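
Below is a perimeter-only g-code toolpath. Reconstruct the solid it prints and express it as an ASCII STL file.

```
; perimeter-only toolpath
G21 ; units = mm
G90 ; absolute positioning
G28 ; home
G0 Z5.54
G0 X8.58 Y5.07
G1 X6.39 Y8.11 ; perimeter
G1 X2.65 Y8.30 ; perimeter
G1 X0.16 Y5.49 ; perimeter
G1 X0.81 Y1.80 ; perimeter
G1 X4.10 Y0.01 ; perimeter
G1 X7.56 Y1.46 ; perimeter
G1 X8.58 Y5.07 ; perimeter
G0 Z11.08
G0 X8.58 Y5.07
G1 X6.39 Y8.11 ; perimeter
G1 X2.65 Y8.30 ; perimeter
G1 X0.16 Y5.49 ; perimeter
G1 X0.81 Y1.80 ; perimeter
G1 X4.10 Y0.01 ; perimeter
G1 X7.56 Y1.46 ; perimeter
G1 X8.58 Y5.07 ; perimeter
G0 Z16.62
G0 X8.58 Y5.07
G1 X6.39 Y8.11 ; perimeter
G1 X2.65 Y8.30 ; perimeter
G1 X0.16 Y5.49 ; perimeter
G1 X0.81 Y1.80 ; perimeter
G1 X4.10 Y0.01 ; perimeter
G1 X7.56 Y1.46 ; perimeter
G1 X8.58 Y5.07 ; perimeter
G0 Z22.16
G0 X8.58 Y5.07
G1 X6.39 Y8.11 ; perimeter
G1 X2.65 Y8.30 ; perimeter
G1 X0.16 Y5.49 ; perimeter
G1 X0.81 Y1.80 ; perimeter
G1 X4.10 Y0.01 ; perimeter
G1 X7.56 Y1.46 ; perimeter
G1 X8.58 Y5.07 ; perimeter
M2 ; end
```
solid part
  facet normal 0.0000 0.0000 -1.0000
    outer loop
      vertex 2.65 8.30 0.00
      vertex 6.39 8.11 0.00
      vertex 8.58 5.07 0.00
    endloop
  endfacet
  facet normal 0.0000 0.0000 -1.0000
    outer loop
      vertex 0.16 5.49 0.00
      vertex 2.65 8.30 0.00
      vertex 8.58 5.07 0.00
    endloop
  endfacet
  facet normal 0.0000 0.0000 -1.0000
    outer loop
      vertex 0.81 1.80 0.00
      vertex 0.16 5.49 0.00
      vertex 8.58 5.07 0.00
    endloop
  endfacet
  facet normal 0.0000 0.0000 -1.0000
    outer loop
      vertex 4.10 0.01 0.00
      vertex 0.81 1.80 0.00
      vertex 8.58 5.07 0.00
    endloop
  endfacet
  facet normal 0.0000 0.0000 -1.0000
    outer loop
      vertex 7.56 1.46 0.00
      vertex 4.10 0.01 0.00
      vertex 8.58 5.07 0.00
    endloop
  endfacet
  facet normal 0.0000 0.0000 1.0000
    outer loop
      vertex 8.58 5.07 22.16
      vertex 6.39 8.11 22.16
      vertex 2.65 8.30 22.16
    endloop
  endfacet
  facet normal 0.0000 0.0000 1.0000
    outer loop
      vertex 8.58 5.07 22.16
      vertex 2.65 8.30 22.16
      vertex 0.16 5.49 22.16
    endloop
  endfacet
  facet normal 0.0000 0.0000 1.0000
    outer loop
      vertex 8.58 5.07 22.16
      vertex 0.16 5.49 22.16
      vertex 0.81 1.80 22.16
    endloop
  endfacet
  facet normal 0.0000 0.0000 1.0000
    outer loop
      vertex 8.58 5.07 22.16
      vertex 0.81 1.80 22.16
      vertex 4.10 0.01 22.16
    endloop
  endfacet
  facet normal 0.0000 0.0000 1.0000
    outer loop
      vertex 8.58 5.07 22.16
      vertex 4.10 0.01 22.16
      vertex 7.56 1.46 22.16
    endloop
  endfacet
  facet normal 0.8114 0.5845 0.0000
    outer loop
      vertex 8.58 5.07 0.00
      vertex 6.39 8.11 0.00
      vertex 6.39 8.11 22.16
    endloop
  endfacet
  facet normal 0.8114 0.5845 0.0000
    outer loop
      vertex 8.58 5.07 0.00
      vertex 6.39 8.11 22.16
      vertex 8.58 5.07 22.16
    endloop
  endfacet
  facet normal 0.0507 0.9987 0.0000
    outer loop
      vertex 6.39 8.11 0.00
      vertex 2.65 8.30 0.00
      vertex 2.65 8.30 22.16
    endloop
  endfacet
  facet normal 0.0507 0.9987 0.0000
    outer loop
      vertex 6.39 8.11 0.00
      vertex 2.65 8.30 22.16
      vertex 6.39 8.11 22.16
    endloop
  endfacet
  facet normal -0.7484 0.6632 0.0000
    outer loop
      vertex 2.65 8.30 0.00
      vertex 0.16 5.49 0.00
      vertex 0.16 5.49 22.16
    endloop
  endfacet
  facet normal -0.7484 0.6632 0.0000
    outer loop
      vertex 2.65 8.30 0.00
      vertex 0.16 5.49 22.16
      vertex 2.65 8.30 22.16
    endloop
  endfacet
  facet normal -0.9848 -0.1735 0.0000
    outer loop
      vertex 0.16 5.49 0.00
      vertex 0.81 1.80 0.00
      vertex 0.81 1.80 22.16
    endloop
  endfacet
  facet normal -0.9848 -0.1735 0.0000
    outer loop
      vertex 0.16 5.49 0.00
      vertex 0.81 1.80 22.16
      vertex 0.16 5.49 22.16
    endloop
  endfacet
  facet normal -0.4779 -0.8784 0.0000
    outer loop
      vertex 0.81 1.80 0.00
      vertex 4.10 0.01 0.00
      vertex 4.10 0.01 22.16
    endloop
  endfacet
  facet normal -0.4779 -0.8784 0.0000
    outer loop
      vertex 0.81 1.80 0.00
      vertex 4.10 0.01 22.16
      vertex 0.81 1.80 22.16
    endloop
  endfacet
  facet normal 0.3865 -0.9223 0.0000
    outer loop
      vertex 4.10 0.01 0.00
      vertex 7.56 1.46 0.00
      vertex 7.56 1.46 22.16
    endloop
  endfacet
  facet normal 0.3865 -0.9223 0.0000
    outer loop
      vertex 4.10 0.01 0.00
      vertex 7.56 1.46 22.16
      vertex 4.10 0.01 22.16
    endloop
  endfacet
  facet normal 0.9623 -0.2719 0.0000
    outer loop
      vertex 7.56 1.46 0.00
      vertex 8.58 5.07 0.00
      vertex 8.58 5.07 22.16
    endloop
  endfacet
  facet normal 0.9623 -0.2719 0.0000
    outer loop
      vertex 7.56 1.46 0.00
      vertex 8.58 5.07 22.16
      vertex 7.56 1.46 22.16
    endloop
  endfacet
endsolid part

The G0 Z moves step by Δz≈5.54 mm. Every layer's G1 loop is the same polygon, so the solid is a straight extrusion of it from z=0 to z≈22.2. Closing with flat bottom and top caps and triangulating gives 24 facets — a regular 7-sided prism (a cylinder approximated with 7 flat sides), circumscribed radius ≈ 4.32 mm, height ≈ 22.2 mm.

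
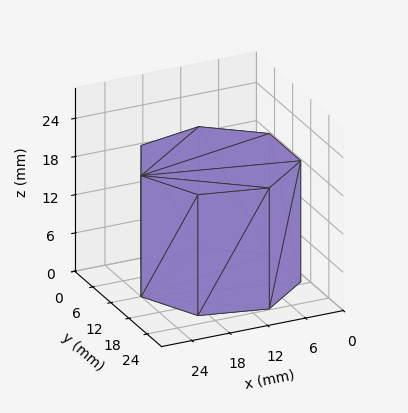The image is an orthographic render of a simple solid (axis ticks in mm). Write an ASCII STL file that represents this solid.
Reading the render: the shape is a regular 7-sided prism (a cylinder approximated with 7 flat sides), circumscribed radius ≈ 12 mm, height ≈ 19 mm (dimensions read to the nearest mm from the axis ticks). For the STL, each face is triangulated and given an outward normal.

solid part
  facet normal 0.0000 0.0000 -1.0000
    outer loop
      vertex 9.3 23.7 0.0
      vertex 19.5 21.4 0.0
      vertex 24.0 12.0 0.0
    endloop
  endfacet
  facet normal 0.0000 0.0000 -1.0000
    outer loop
      vertex 1.2 17.2 0.0
      vertex 9.3 23.7 0.0
      vertex 24.0 12.0 0.0
    endloop
  endfacet
  facet normal 0.0000 0.0000 -1.0000
    outer loop
      vertex 1.2 6.8 0.0
      vertex 1.2 17.2 0.0
      vertex 24.0 12.0 0.0
    endloop
  endfacet
  facet normal 0.0000 0.0000 -1.0000
    outer loop
      vertex 9.3 0.3 0.0
      vertex 1.2 6.8 0.0
      vertex 24.0 12.0 0.0
    endloop
  endfacet
  facet normal 0.0000 0.0000 -1.0000
    outer loop
      vertex 19.5 2.6 0.0
      vertex 9.3 0.3 0.0
      vertex 24.0 12.0 0.0
    endloop
  endfacet
  facet normal 0.0000 0.0000 1.0000
    outer loop
      vertex 24.0 12.0 19.0
      vertex 19.5 21.4 19.0
      vertex 9.3 23.7 19.0
    endloop
  endfacet
  facet normal 0.0000 0.0000 1.0000
    outer loop
      vertex 24.0 12.0 19.0
      vertex 9.3 23.7 19.0
      vertex 1.2 17.2 19.0
    endloop
  endfacet
  facet normal 0.0000 0.0000 1.0000
    outer loop
      vertex 24.0 12.0 19.0
      vertex 1.2 17.2 19.0
      vertex 1.2 6.8 19.0
    endloop
  endfacet
  facet normal 0.0000 0.0000 1.0000
    outer loop
      vertex 24.0 12.0 19.0
      vertex 1.2 6.8 19.0
      vertex 9.3 0.3 19.0
    endloop
  endfacet
  facet normal 0.0000 0.0000 1.0000
    outer loop
      vertex 24.0 12.0 19.0
      vertex 9.3 0.3 19.0
      vertex 19.5 2.6 19.0
    endloop
  endfacet
  facet normal 0.9020 0.4318 0.0000
    outer loop
      vertex 24.0 12.0 0.0
      vertex 19.5 21.4 0.0
      vertex 19.5 21.4 19.0
    endloop
  endfacet
  facet normal 0.9020 0.4318 0.0000
    outer loop
      vertex 24.0 12.0 0.0
      vertex 19.5 21.4 19.0
      vertex 24.0 12.0 19.0
    endloop
  endfacet
  facet normal 0.2200 0.9755 0.0000
    outer loop
      vertex 19.5 21.4 0.0
      vertex 9.3 23.7 0.0
      vertex 9.3 23.7 19.0
    endloop
  endfacet
  facet normal 0.2200 0.9755 0.0000
    outer loop
      vertex 19.5 21.4 0.0
      vertex 9.3 23.7 19.0
      vertex 19.5 21.4 19.0
    endloop
  endfacet
  facet normal -0.6259 0.7799 0.0000
    outer loop
      vertex 9.3 23.7 0.0
      vertex 1.2 17.2 0.0
      vertex 1.2 17.2 19.0
    endloop
  endfacet
  facet normal -0.6259 0.7799 0.0000
    outer loop
      vertex 9.3 23.7 0.0
      vertex 1.2 17.2 19.0
      vertex 9.3 23.7 19.0
    endloop
  endfacet
  facet normal -1.0000 0.0000 0.0000
    outer loop
      vertex 1.2 17.2 0.0
      vertex 1.2 6.8 0.0
      vertex 1.2 6.8 19.0
    endloop
  endfacet
  facet normal -1.0000 0.0000 0.0000
    outer loop
      vertex 1.2 17.2 0.0
      vertex 1.2 6.8 19.0
      vertex 1.2 17.2 19.0
    endloop
  endfacet
  facet normal -0.6259 -0.7799 0.0000
    outer loop
      vertex 1.2 6.8 0.0
      vertex 9.3 0.3 0.0
      vertex 9.3 0.3 19.0
    endloop
  endfacet
  facet normal -0.6259 -0.7799 0.0000
    outer loop
      vertex 1.2 6.8 0.0
      vertex 9.3 0.3 19.0
      vertex 1.2 6.8 19.0
    endloop
  endfacet
  facet normal 0.2200 -0.9755 0.0000
    outer loop
      vertex 9.3 0.3 0.0
      vertex 19.5 2.6 0.0
      vertex 19.5 2.6 19.0
    endloop
  endfacet
  facet normal 0.2200 -0.9755 0.0000
    outer loop
      vertex 9.3 0.3 0.0
      vertex 19.5 2.6 19.0
      vertex 9.3 0.3 19.0
    endloop
  endfacet
  facet normal 0.9020 -0.4318 0.0000
    outer loop
      vertex 19.5 2.6 0.0
      vertex 24.0 12.0 0.0
      vertex 24.0 12.0 19.0
    endloop
  endfacet
  facet normal 0.9020 -0.4318 0.0000
    outer loop
      vertex 19.5 2.6 0.0
      vertex 24.0 12.0 19.0
      vertex 19.5 2.6 19.0
    endloop
  endfacet
endsolid part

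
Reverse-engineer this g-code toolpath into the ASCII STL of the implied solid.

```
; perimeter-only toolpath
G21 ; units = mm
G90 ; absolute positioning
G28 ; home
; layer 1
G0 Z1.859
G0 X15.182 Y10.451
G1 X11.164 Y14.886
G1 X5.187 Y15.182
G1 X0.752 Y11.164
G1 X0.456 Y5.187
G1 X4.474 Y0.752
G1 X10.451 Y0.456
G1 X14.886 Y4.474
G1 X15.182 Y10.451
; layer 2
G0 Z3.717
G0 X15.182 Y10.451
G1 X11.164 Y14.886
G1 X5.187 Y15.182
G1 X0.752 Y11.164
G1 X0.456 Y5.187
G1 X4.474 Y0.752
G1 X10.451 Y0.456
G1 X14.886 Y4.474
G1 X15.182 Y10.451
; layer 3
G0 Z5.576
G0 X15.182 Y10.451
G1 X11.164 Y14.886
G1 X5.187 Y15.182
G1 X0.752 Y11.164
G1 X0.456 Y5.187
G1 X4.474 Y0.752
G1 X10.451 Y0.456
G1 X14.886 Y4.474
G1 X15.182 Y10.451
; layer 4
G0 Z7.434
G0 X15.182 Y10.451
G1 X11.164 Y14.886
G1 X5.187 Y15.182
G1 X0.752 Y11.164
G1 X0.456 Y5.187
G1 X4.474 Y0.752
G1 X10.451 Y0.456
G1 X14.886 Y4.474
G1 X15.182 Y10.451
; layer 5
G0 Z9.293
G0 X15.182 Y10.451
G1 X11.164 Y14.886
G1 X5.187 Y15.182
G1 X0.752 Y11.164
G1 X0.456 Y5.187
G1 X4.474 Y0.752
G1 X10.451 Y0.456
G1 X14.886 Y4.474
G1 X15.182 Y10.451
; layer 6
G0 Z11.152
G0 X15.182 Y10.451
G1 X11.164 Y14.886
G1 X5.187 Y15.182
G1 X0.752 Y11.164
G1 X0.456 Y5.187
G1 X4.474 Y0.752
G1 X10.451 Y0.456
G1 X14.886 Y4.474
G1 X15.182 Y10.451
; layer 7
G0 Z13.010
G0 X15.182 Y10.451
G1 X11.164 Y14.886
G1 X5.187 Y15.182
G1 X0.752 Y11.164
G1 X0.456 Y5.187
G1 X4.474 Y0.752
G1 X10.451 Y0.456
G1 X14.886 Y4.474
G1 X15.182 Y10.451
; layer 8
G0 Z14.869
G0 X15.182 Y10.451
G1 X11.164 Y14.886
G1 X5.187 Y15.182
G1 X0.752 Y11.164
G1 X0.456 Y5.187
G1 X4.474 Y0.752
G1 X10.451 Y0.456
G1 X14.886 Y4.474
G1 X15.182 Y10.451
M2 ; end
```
solid part
  facet normal 0.0000 0.0000 -1.0000
    outer loop
      vertex 5.187 15.182 0.000
      vertex 11.164 14.886 0.000
      vertex 15.182 10.451 0.000
    endloop
  endfacet
  facet normal 0.0000 0.0000 -1.0000
    outer loop
      vertex 0.752 11.164 0.000
      vertex 5.187 15.182 0.000
      vertex 15.182 10.451 0.000
    endloop
  endfacet
  facet normal 0.0000 0.0000 -1.0000
    outer loop
      vertex 0.456 5.187 0.000
      vertex 0.752 11.164 0.000
      vertex 15.182 10.451 0.000
    endloop
  endfacet
  facet normal 0.0000 0.0000 -1.0000
    outer loop
      vertex 4.474 0.752 0.000
      vertex 0.456 5.187 0.000
      vertex 15.182 10.451 0.000
    endloop
  endfacet
  facet normal 0.0000 0.0000 -1.0000
    outer loop
      vertex 10.451 0.456 0.000
      vertex 4.474 0.752 0.000
      vertex 15.182 10.451 0.000
    endloop
  endfacet
  facet normal 0.0000 0.0000 -1.0000
    outer loop
      vertex 14.886 4.474 0.000
      vertex 10.451 0.456 0.000
      vertex 15.182 10.451 0.000
    endloop
  endfacet
  facet normal 0.0000 0.0000 1.0000
    outer loop
      vertex 15.182 10.451 14.869
      vertex 11.164 14.886 14.869
      vertex 5.187 15.182 14.869
    endloop
  endfacet
  facet normal 0.0000 0.0000 1.0000
    outer loop
      vertex 15.182 10.451 14.869
      vertex 5.187 15.182 14.869
      vertex 0.752 11.164 14.869
    endloop
  endfacet
  facet normal 0.0000 0.0000 1.0000
    outer loop
      vertex 15.182 10.451 14.869
      vertex 0.752 11.164 14.869
      vertex 0.456 5.187 14.869
    endloop
  endfacet
  facet normal 0.0000 0.0000 1.0000
    outer loop
      vertex 15.182 10.451 14.869
      vertex 0.456 5.187 14.869
      vertex 4.474 0.752 14.869
    endloop
  endfacet
  facet normal 0.0000 0.0000 1.0000
    outer loop
      vertex 15.182 10.451 14.869
      vertex 4.474 0.752 14.869
      vertex 10.451 0.456 14.869
    endloop
  endfacet
  facet normal 0.0000 0.0000 1.0000
    outer loop
      vertex 15.182 10.451 14.869
      vertex 10.451 0.456 14.869
      vertex 14.886 4.474 14.869
    endloop
  endfacet
  facet normal 0.7411 0.6714 0.0000
    outer loop
      vertex 15.182 10.451 0.000
      vertex 11.164 14.886 0.000
      vertex 11.164 14.886 14.869
    endloop
  endfacet
  facet normal 0.7411 0.6714 0.0000
    outer loop
      vertex 15.182 10.451 0.000
      vertex 11.164 14.886 14.869
      vertex 15.182 10.451 14.869
    endloop
  endfacet
  facet normal 0.0495 0.9988 0.0000
    outer loop
      vertex 11.164 14.886 0.000
      vertex 5.187 15.182 0.000
      vertex 5.187 15.182 14.869
    endloop
  endfacet
  facet normal 0.0495 0.9988 0.0000
    outer loop
      vertex 11.164 14.886 0.000
      vertex 5.187 15.182 14.869
      vertex 11.164 14.886 14.869
    endloop
  endfacet
  facet normal -0.6714 0.7411 0.0000
    outer loop
      vertex 5.187 15.182 0.000
      vertex 0.752 11.164 0.000
      vertex 0.752 11.164 14.869
    endloop
  endfacet
  facet normal -0.6714 0.7411 0.0000
    outer loop
      vertex 5.187 15.182 0.000
      vertex 0.752 11.164 14.869
      vertex 5.187 15.182 14.869
    endloop
  endfacet
  facet normal -0.9988 0.0495 0.0000
    outer loop
      vertex 0.752 11.164 0.000
      vertex 0.456 5.187 0.000
      vertex 0.456 5.187 14.869
    endloop
  endfacet
  facet normal -0.9988 0.0495 0.0000
    outer loop
      vertex 0.752 11.164 0.000
      vertex 0.456 5.187 14.869
      vertex 0.752 11.164 14.869
    endloop
  endfacet
  facet normal -0.7411 -0.6714 0.0000
    outer loop
      vertex 0.456 5.187 0.000
      vertex 4.474 0.752 0.000
      vertex 4.474 0.752 14.869
    endloop
  endfacet
  facet normal -0.7411 -0.6714 0.0000
    outer loop
      vertex 0.456 5.187 0.000
      vertex 4.474 0.752 14.869
      vertex 0.456 5.187 14.869
    endloop
  endfacet
  facet normal -0.0495 -0.9988 0.0000
    outer loop
      vertex 4.474 0.752 0.000
      vertex 10.451 0.456 0.000
      vertex 10.451 0.456 14.869
    endloop
  endfacet
  facet normal -0.0495 -0.9988 0.0000
    outer loop
      vertex 4.474 0.752 0.000
      vertex 10.451 0.456 14.869
      vertex 4.474 0.752 14.869
    endloop
  endfacet
  facet normal 0.6714 -0.7411 0.0000
    outer loop
      vertex 10.451 0.456 0.000
      vertex 14.886 4.474 0.000
      vertex 14.886 4.474 14.869
    endloop
  endfacet
  facet normal 0.6714 -0.7411 0.0000
    outer loop
      vertex 10.451 0.456 0.000
      vertex 14.886 4.474 14.869
      vertex 10.451 0.456 14.869
    endloop
  endfacet
  facet normal 0.9988 -0.0495 0.0000
    outer loop
      vertex 14.886 4.474 0.000
      vertex 15.182 10.451 0.000
      vertex 15.182 10.451 14.869
    endloop
  endfacet
  facet normal 0.9988 -0.0495 0.0000
    outer loop
      vertex 14.886 4.474 0.000
      vertex 15.182 10.451 14.869
      vertex 14.886 4.474 14.869
    endloop
  endfacet
endsolid part

The G0 Z moves step by Δz≈1.859 mm. Every layer's G1 loop is the same polygon, so the solid is a straight extrusion of it from z=0 to z≈14.9. Closing with flat bottom and top caps and triangulating gives 28 facets — a regular 8-sided prism (a cylinder approximated with 8 flat sides), circumscribed radius ≈ 7.82 mm, height ≈ 14.9 mm.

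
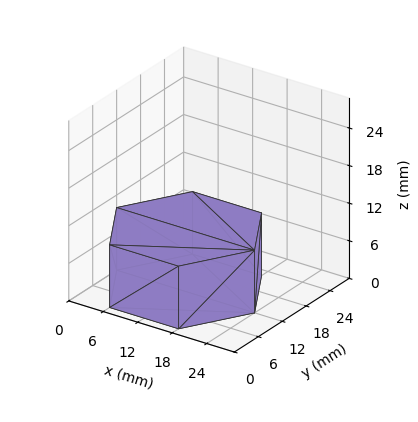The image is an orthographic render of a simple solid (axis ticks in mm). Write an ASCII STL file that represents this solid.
Reading the render: the shape is a regular 6-sided prism (a cylinder approximated with 6 flat sides), circumscribed radius ≈ 12 mm, height ≈ 10 mm (dimensions read to the nearest mm from the axis ticks). For the STL, each face is triangulated and given an outward normal.

solid part
  facet normal 0.0000 0.0000 -1.0000
    outer loop
      vertex 6.0 22.4 0.0
      vertex 18.0 22.4 0.0
      vertex 24.0 12.0 0.0
    endloop
  endfacet
  facet normal 0.0000 0.0000 -1.0000
    outer loop
      vertex 0.0 12.0 0.0
      vertex 6.0 22.4 0.0
      vertex 24.0 12.0 0.0
    endloop
  endfacet
  facet normal 0.0000 0.0000 -1.0000
    outer loop
      vertex 6.0 1.6 0.0
      vertex 0.0 12.0 0.0
      vertex 24.0 12.0 0.0
    endloop
  endfacet
  facet normal 0.0000 0.0000 -1.0000
    outer loop
      vertex 18.0 1.6 0.0
      vertex 6.0 1.6 0.0
      vertex 24.0 12.0 0.0
    endloop
  endfacet
  facet normal 0.0000 0.0000 1.0000
    outer loop
      vertex 24.0 12.0 10.0
      vertex 18.0 22.4 10.0
      vertex 6.0 22.4 10.0
    endloop
  endfacet
  facet normal 0.0000 0.0000 1.0000
    outer loop
      vertex 24.0 12.0 10.0
      vertex 6.0 22.4 10.0
      vertex 0.0 12.0 10.0
    endloop
  endfacet
  facet normal 0.0000 0.0000 1.0000
    outer loop
      vertex 24.0 12.0 10.0
      vertex 0.0 12.0 10.0
      vertex 6.0 1.6 10.0
    endloop
  endfacet
  facet normal 0.0000 0.0000 1.0000
    outer loop
      vertex 24.0 12.0 10.0
      vertex 6.0 1.6 10.0
      vertex 18.0 1.6 10.0
    endloop
  endfacet
  facet normal 0.8662 0.4997 0.0000
    outer loop
      vertex 24.0 12.0 0.0
      vertex 18.0 22.4 0.0
      vertex 18.0 22.4 10.0
    endloop
  endfacet
  facet normal 0.8662 0.4997 0.0000
    outer loop
      vertex 24.0 12.0 0.0
      vertex 18.0 22.4 10.0
      vertex 24.0 12.0 10.0
    endloop
  endfacet
  facet normal 0.0000 1.0000 0.0000
    outer loop
      vertex 18.0 22.4 0.0
      vertex 6.0 22.4 0.0
      vertex 6.0 22.4 10.0
    endloop
  endfacet
  facet normal 0.0000 1.0000 0.0000
    outer loop
      vertex 18.0 22.4 0.0
      vertex 6.0 22.4 10.0
      vertex 18.0 22.4 10.0
    endloop
  endfacet
  facet normal -0.8662 0.4997 0.0000
    outer loop
      vertex 6.0 22.4 0.0
      vertex 0.0 12.0 0.0
      vertex 0.0 12.0 10.0
    endloop
  endfacet
  facet normal -0.8662 0.4997 0.0000
    outer loop
      vertex 6.0 22.4 0.0
      vertex 0.0 12.0 10.0
      vertex 6.0 22.4 10.0
    endloop
  endfacet
  facet normal -0.8662 -0.4997 0.0000
    outer loop
      vertex 0.0 12.0 0.0
      vertex 6.0 1.6 0.0
      vertex 6.0 1.6 10.0
    endloop
  endfacet
  facet normal -0.8662 -0.4997 0.0000
    outer loop
      vertex 0.0 12.0 0.0
      vertex 6.0 1.6 10.0
      vertex 0.0 12.0 10.0
    endloop
  endfacet
  facet normal 0.0000 -1.0000 0.0000
    outer loop
      vertex 6.0 1.6 0.0
      vertex 18.0 1.6 0.0
      vertex 18.0 1.6 10.0
    endloop
  endfacet
  facet normal 0.0000 -1.0000 0.0000
    outer loop
      vertex 6.0 1.6 0.0
      vertex 18.0 1.6 10.0
      vertex 6.0 1.6 10.0
    endloop
  endfacet
  facet normal 0.8662 -0.4997 0.0000
    outer loop
      vertex 18.0 1.6 0.0
      vertex 24.0 12.0 0.0
      vertex 24.0 12.0 10.0
    endloop
  endfacet
  facet normal 0.8662 -0.4997 0.0000
    outer loop
      vertex 18.0 1.6 0.0
      vertex 24.0 12.0 10.0
      vertex 18.0 1.6 10.0
    endloop
  endfacet
endsolid part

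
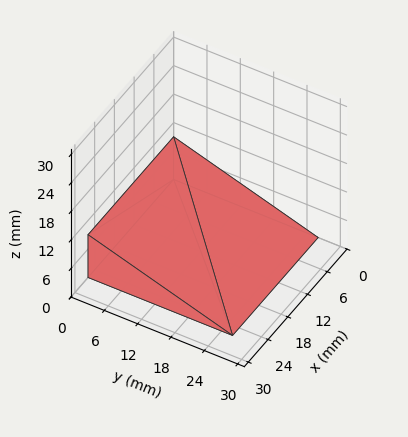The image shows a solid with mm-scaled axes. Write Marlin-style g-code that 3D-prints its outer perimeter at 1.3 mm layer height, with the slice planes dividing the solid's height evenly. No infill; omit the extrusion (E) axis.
Reading the render: the shape is a wedge (ramp): 26 × 26 mm base, rising to 9 mm along the y=0 edge and sloping linearly to z=0 at y=26 (dimensions read to the nearest mm from the axis ticks). For the g-code, the solid's height is divided into equal slices at the stated Δz and each level perimeter traced with G1 moves after a G0 lift.

; perimeter-only toolpath
G21 ; units = mm
G90 ; absolute positioning
G28 ; home
; layer 1
G0 Z1.3
G0 X0.0 Y0.0
G1 X26.0 Y0.0
G1 X26.0 Y22.3
G1 X0.0 Y22.3
G1 X0.0 Y0.0
; layer 2
G0 Z2.6
G0 X0.0 Y0.0
G1 X26.0 Y0.0
G1 X26.0 Y18.6
G1 X0.0 Y18.6
G1 X0.0 Y0.0
; layer 3
G0 Z3.9
G0 X0.0 Y0.0
G1 X26.0 Y0.0
G1 X26.0 Y14.9
G1 X0.0 Y14.9
G1 X0.0 Y0.0
; layer 4
G0 Z5.1
G0 X0.0 Y0.0
G1 X26.0 Y0.0
G1 X26.0 Y11.1
G1 X0.0 Y11.1
G1 X0.0 Y0.0
; layer 5
G0 Z6.4
G0 X0.0 Y0.0
G1 X26.0 Y0.0
G1 X26.0 Y7.4
G1 X0.0 Y7.4
G1 X0.0 Y0.0
; layer 6
G0 Z7.7
G0 X0.0 Y0.0
G1 X26.0 Y0.0
G1 X26.0 Y3.7
G1 X0.0 Y3.7
G1 X0.0 Y0.0
M2 ; end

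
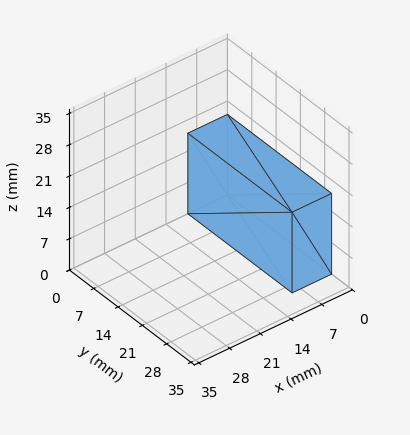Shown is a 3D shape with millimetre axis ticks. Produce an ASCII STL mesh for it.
Reading the render: the shape is a rectangular box, roughly 9 × 30 mm footprint and 18 mm tall (dimensions read to the nearest mm from the axis ticks). For the STL, each face is triangulated and given an outward normal.

solid part
  facet normal 0.0000 0.0000 -1.0000
    outer loop
      vertex 9.0 30.0 0.0
      vertex 9.0 0.0 0.0
      vertex 0.0 0.0 0.0
    endloop
  endfacet
  facet normal 0.0000 0.0000 -1.0000
    outer loop
      vertex 0.0 30.0 0.0
      vertex 9.0 30.0 0.0
      vertex 0.0 0.0 0.0
    endloop
  endfacet
  facet normal 0.0000 0.0000 1.0000
    outer loop
      vertex 0.0 0.0 18.0
      vertex 9.0 0.0 18.0
      vertex 9.0 30.0 18.0
    endloop
  endfacet
  facet normal 0.0000 0.0000 1.0000
    outer loop
      vertex 0.0 0.0 18.0
      vertex 9.0 30.0 18.0
      vertex 0.0 30.0 18.0
    endloop
  endfacet
  facet normal 0.0000 -1.0000 0.0000
    outer loop
      vertex 0.0 0.0 0.0
      vertex 9.0 0.0 0.0
      vertex 9.0 0.0 18.0
    endloop
  endfacet
  facet normal 0.0000 -1.0000 0.0000
    outer loop
      vertex 0.0 0.0 0.0
      vertex 9.0 0.0 18.0
      vertex 0.0 0.0 18.0
    endloop
  endfacet
  facet normal 0.0000 1.0000 0.0000
    outer loop
      vertex 9.0 30.0 18.0
      vertex 9.0 30.0 0.0
      vertex 0.0 30.0 0.0
    endloop
  endfacet
  facet normal 0.0000 1.0000 0.0000
    outer loop
      vertex 0.0 30.0 18.0
      vertex 9.0 30.0 18.0
      vertex 0.0 30.0 0.0
    endloop
  endfacet
  facet normal -1.0000 0.0000 0.0000
    outer loop
      vertex 0.0 30.0 18.0
      vertex 0.0 30.0 0.0
      vertex 0.0 0.0 0.0
    endloop
  endfacet
  facet normal -1.0000 0.0000 0.0000
    outer loop
      vertex 0.0 0.0 18.0
      vertex 0.0 30.0 18.0
      vertex 0.0 0.0 0.0
    endloop
  endfacet
  facet normal 1.0000 0.0000 0.0000
    outer loop
      vertex 9.0 0.0 0.0
      vertex 9.0 30.0 0.0
      vertex 9.0 30.0 18.0
    endloop
  endfacet
  facet normal 1.0000 0.0000 0.0000
    outer loop
      vertex 9.0 0.0 0.0
      vertex 9.0 30.0 18.0
      vertex 9.0 0.0 18.0
    endloop
  endfacet
endsolid part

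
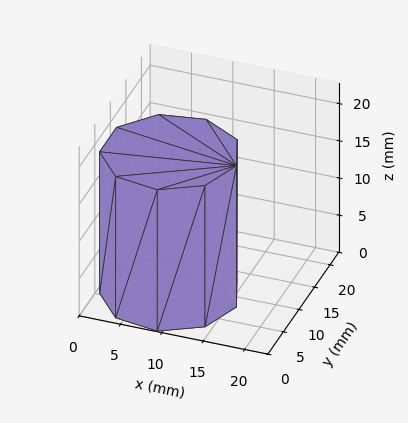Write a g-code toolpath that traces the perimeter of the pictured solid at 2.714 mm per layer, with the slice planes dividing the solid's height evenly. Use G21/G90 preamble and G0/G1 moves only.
Reading the render: the shape is a regular 9-sided prism (a cylinder approximated with 9 flat sides), circumscribed radius ≈ 8 mm, height ≈ 19 mm (dimensions read to the nearest mm from the axis ticks). For the g-code, the solid's height is divided into equal slices at the stated Δz and each level perimeter traced with G1 moves after a G0 lift.

; perimeter-only toolpath
G21 ; units = mm
G90 ; absolute positioning
G28 ; home
; layer 1
G0 Z2.714
G0 X16.000 Y8.000
G1 X14.128 Y13.142
G1 X9.389 Y15.878
G1 X4.000 Y14.928
G1 X0.482 Y10.736
G1 X0.482 Y5.264
G1 X4.000 Y1.072
G1 X9.389 Y0.122
G1 X14.128 Y2.858
G1 X16.000 Y8.000
; layer 2
G0 Z5.429
G0 X16.000 Y8.000
G1 X14.128 Y13.142
G1 X9.389 Y15.878
G1 X4.000 Y14.928
G1 X0.482 Y10.736
G1 X0.482 Y5.264
G1 X4.000 Y1.072
G1 X9.389 Y0.122
G1 X14.128 Y2.858
G1 X16.000 Y8.000
; layer 3
G0 Z8.143
G0 X16.000 Y8.000
G1 X14.128 Y13.142
G1 X9.389 Y15.878
G1 X4.000 Y14.928
G1 X0.482 Y10.736
G1 X0.482 Y5.264
G1 X4.000 Y1.072
G1 X9.389 Y0.122
G1 X14.128 Y2.858
G1 X16.000 Y8.000
; layer 4
G0 Z10.857
G0 X16.000 Y8.000
G1 X14.128 Y13.142
G1 X9.389 Y15.878
G1 X4.000 Y14.928
G1 X0.482 Y10.736
G1 X0.482 Y5.264
G1 X4.000 Y1.072
G1 X9.389 Y0.122
G1 X14.128 Y2.858
G1 X16.000 Y8.000
; layer 5
G0 Z13.571
G0 X16.000 Y8.000
G1 X14.128 Y13.142
G1 X9.389 Y15.878
G1 X4.000 Y14.928
G1 X0.482 Y10.736
G1 X0.482 Y5.264
G1 X4.000 Y1.072
G1 X9.389 Y0.122
G1 X14.128 Y2.858
G1 X16.000 Y8.000
; layer 6
G0 Z16.286
G0 X16.000 Y8.000
G1 X14.128 Y13.142
G1 X9.389 Y15.878
G1 X4.000 Y14.928
G1 X0.482 Y10.736
G1 X0.482 Y5.264
G1 X4.000 Y1.072
G1 X9.389 Y0.122
G1 X14.128 Y2.858
G1 X16.000 Y8.000
; layer 7
G0 Z19.000
G0 X16.000 Y8.000
G1 X14.128 Y13.142
G1 X9.389 Y15.878
G1 X4.000 Y14.928
G1 X0.482 Y10.736
G1 X0.482 Y5.264
G1 X4.000 Y1.072
G1 X9.389 Y0.122
G1 X14.128 Y2.858
G1 X16.000 Y8.000
M2 ; end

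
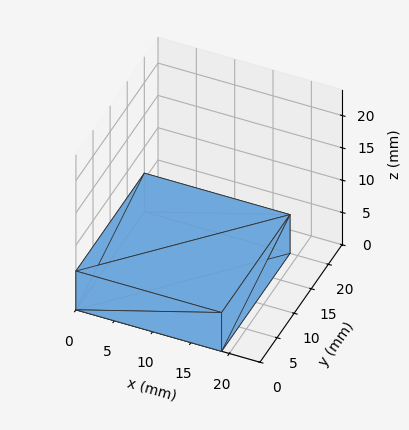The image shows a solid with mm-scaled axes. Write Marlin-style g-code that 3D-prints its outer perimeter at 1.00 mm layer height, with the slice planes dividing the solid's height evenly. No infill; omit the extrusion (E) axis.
Reading the render: the shape is a rectangular box, roughly 19 × 20 mm footprint and 6 mm tall (dimensions read to the nearest mm from the axis ticks). For the g-code, the solid's height is divided into equal slices at the stated Δz and each level perimeter traced with G1 moves after a G0 lift.

; perimeter-only toolpath
G21 ; units = mm
G90 ; absolute positioning
G28 ; home
; layer 1
G0 Z1.00
G0 X0.00 Y0.00
G1 X19.00 Y0.00
G1 X19.00 Y20.00
G1 X0.00 Y20.00
G1 X0.00 Y0.00
; layer 2
G0 Z2.00
G0 X0.00 Y0.00
G1 X19.00 Y0.00
G1 X19.00 Y20.00
G1 X0.00 Y20.00
G1 X0.00 Y0.00
; layer 3
G0 Z3.00
G0 X0.00 Y0.00
G1 X19.00 Y0.00
G1 X19.00 Y20.00
G1 X0.00 Y20.00
G1 X0.00 Y0.00
; layer 4
G0 Z4.00
G0 X0.00 Y0.00
G1 X19.00 Y0.00
G1 X19.00 Y20.00
G1 X0.00 Y20.00
G1 X0.00 Y0.00
; layer 5
G0 Z5.00
G0 X0.00 Y0.00
G1 X19.00 Y0.00
G1 X19.00 Y20.00
G1 X0.00 Y20.00
G1 X0.00 Y0.00
; layer 6
G0 Z6.00
G0 X0.00 Y0.00
G1 X19.00 Y0.00
G1 X19.00 Y20.00
G1 X0.00 Y20.00
G1 X0.00 Y0.00
M2 ; end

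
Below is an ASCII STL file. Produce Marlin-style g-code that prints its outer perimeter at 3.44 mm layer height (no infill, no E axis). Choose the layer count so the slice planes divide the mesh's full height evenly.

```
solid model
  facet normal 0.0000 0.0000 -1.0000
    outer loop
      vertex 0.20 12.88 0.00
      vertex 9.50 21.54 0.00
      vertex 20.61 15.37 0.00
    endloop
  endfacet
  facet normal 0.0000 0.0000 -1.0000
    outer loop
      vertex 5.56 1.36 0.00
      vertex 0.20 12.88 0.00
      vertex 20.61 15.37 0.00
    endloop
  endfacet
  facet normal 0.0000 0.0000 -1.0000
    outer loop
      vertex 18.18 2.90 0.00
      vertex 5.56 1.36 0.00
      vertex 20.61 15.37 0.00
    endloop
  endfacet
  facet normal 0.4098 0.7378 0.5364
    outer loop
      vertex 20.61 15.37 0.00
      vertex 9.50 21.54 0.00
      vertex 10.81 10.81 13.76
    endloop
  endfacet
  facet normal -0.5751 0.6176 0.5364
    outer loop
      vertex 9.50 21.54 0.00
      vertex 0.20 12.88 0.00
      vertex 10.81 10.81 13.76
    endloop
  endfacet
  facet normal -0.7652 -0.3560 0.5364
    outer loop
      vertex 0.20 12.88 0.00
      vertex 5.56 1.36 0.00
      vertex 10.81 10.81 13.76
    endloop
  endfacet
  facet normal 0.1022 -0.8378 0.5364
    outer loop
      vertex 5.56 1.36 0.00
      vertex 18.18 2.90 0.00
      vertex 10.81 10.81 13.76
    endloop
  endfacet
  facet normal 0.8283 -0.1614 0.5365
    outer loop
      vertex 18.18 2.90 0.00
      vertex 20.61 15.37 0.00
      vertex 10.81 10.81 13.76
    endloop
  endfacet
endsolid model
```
; perimeter-only toolpath
G21 ; units = mm
G90 ; absolute positioning
G28 ; home
; layer 1
G0 Z3.44
G0 X18.16 Y14.23
G1 X9.83 Y18.86
G1 X2.85 Y12.36
G1 X6.87 Y3.72
G1 X16.34 Y4.88
G1 X18.16 Y14.23
; layer 2
G0 Z6.88
G0 X15.71 Y13.09
G1 X10.16 Y16.18
G1 X5.50 Y11.85
G1 X8.19 Y6.08
G1 X14.50 Y6.86
G1 X15.71 Y13.09
; layer 3
G0 Z10.32
G0 X13.26 Y11.95
G1 X10.48 Y13.49
G1 X8.16 Y11.33
G1 X9.50 Y8.45
G1 X12.65 Y8.83
G1 X13.26 Y11.95
M2 ; end

The solid is a regular 5-sided pyramid, base circumscribed radius ≈ 10.8 mm, apex at z ≈ 13.8 mm. Slicing at Δz = 3.44 mm — 4 equal slices spanning the solid's height, so layer i sits at z = i·h/4 — gives 3 non-empty perimeters. Each is a 5-segment closed polygon; G0 lifts to the layer z and rapids to the start vertex, then G1 traces the edges. The cross-section shrinks linearly with z (the slice at the apex is degenerate and omitted).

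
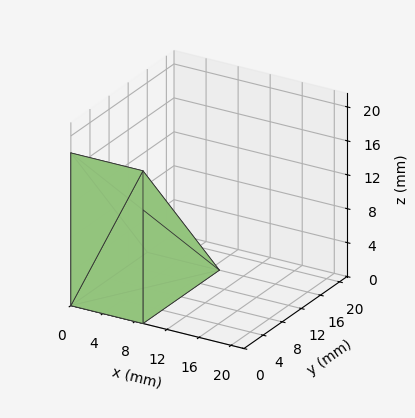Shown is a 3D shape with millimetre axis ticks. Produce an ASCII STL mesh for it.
Reading the render: the shape is a wedge (ramp): 9 × 16 mm base, rising to 18 mm along the y=0 edge and sloping linearly to z=0 at y=16 (dimensions read to the nearest mm from the axis ticks). For the STL, each face is triangulated and given an outward normal.

solid part
  facet normal 0.0000 0.0000 -1.0000
    outer loop
      vertex 9.0 16.0 0.0
      vertex 9.0 0.0 0.0
      vertex 0.0 0.0 0.0
    endloop
  endfacet
  facet normal 0.0000 0.0000 -1.0000
    outer loop
      vertex 0.0 16.0 0.0
      vertex 9.0 16.0 0.0
      vertex 0.0 0.0 0.0
    endloop
  endfacet
  facet normal 0.0000 -1.0000 0.0000
    outer loop
      vertex 0.0 0.0 0.0
      vertex 9.0 0.0 0.0
      vertex 9.0 0.0 18.0
    endloop
  endfacet
  facet normal 0.0000 -1.0000 0.0000
    outer loop
      vertex 0.0 0.0 0.0
      vertex 9.0 0.0 18.0
      vertex 0.0 0.0 18.0
    endloop
  endfacet
  facet normal 0.0000 0.7474 0.6644
    outer loop
      vertex 0.0 0.0 18.0
      vertex 9.0 0.0 18.0
      vertex 9.0 16.0 0.0
    endloop
  endfacet
  facet normal 0.0000 0.7474 0.6644
    outer loop
      vertex 0.0 0.0 18.0
      vertex 9.0 16.0 0.0
      vertex 0.0 16.0 0.0
    endloop
  endfacet
  facet normal -1.0000 0.0000 0.0000
    outer loop
      vertex 0.0 0.0 18.0
      vertex 0.0 16.0 0.0
      vertex 0.0 0.0 0.0
    endloop
  endfacet
  facet normal 1.0000 0.0000 0.0000
    outer loop
      vertex 9.0 0.0 0.0
      vertex 9.0 16.0 0.0
      vertex 9.0 0.0 18.0
    endloop
  endfacet
endsolid part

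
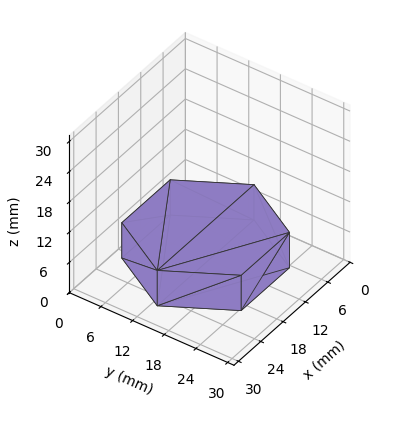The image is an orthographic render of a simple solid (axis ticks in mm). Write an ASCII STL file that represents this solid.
Reading the render: the shape is a regular 6-sided prism (a cylinder approximated with 6 flat sides), circumscribed radius ≈ 13 mm, height ≈ 7 mm (dimensions read to the nearest mm from the axis ticks). For the STL, each face is triangulated and given an outward normal.

solid part
  facet normal 0.0000 0.0000 -1.0000
    outer loop
      vertex 6.5 24.3 0.0
      vertex 19.5 24.3 0.0
      vertex 26.0 13.0 0.0
    endloop
  endfacet
  facet normal 0.0000 0.0000 -1.0000
    outer loop
      vertex 0.0 13.0 0.0
      vertex 6.5 24.3 0.0
      vertex 26.0 13.0 0.0
    endloop
  endfacet
  facet normal 0.0000 0.0000 -1.0000
    outer loop
      vertex 6.5 1.7 0.0
      vertex 0.0 13.0 0.0
      vertex 26.0 13.0 0.0
    endloop
  endfacet
  facet normal 0.0000 0.0000 -1.0000
    outer loop
      vertex 19.5 1.7 0.0
      vertex 6.5 1.7 0.0
      vertex 26.0 13.0 0.0
    endloop
  endfacet
  facet normal 0.0000 0.0000 1.0000
    outer loop
      vertex 26.0 13.0 7.0
      vertex 19.5 24.3 7.0
      vertex 6.5 24.3 7.0
    endloop
  endfacet
  facet normal 0.0000 0.0000 1.0000
    outer loop
      vertex 26.0 13.0 7.0
      vertex 6.5 24.3 7.0
      vertex 0.0 13.0 7.0
    endloop
  endfacet
  facet normal 0.0000 0.0000 1.0000
    outer loop
      vertex 26.0 13.0 7.0
      vertex 0.0 13.0 7.0
      vertex 6.5 1.7 7.0
    endloop
  endfacet
  facet normal 0.0000 0.0000 1.0000
    outer loop
      vertex 26.0 13.0 7.0
      vertex 6.5 1.7 7.0
      vertex 19.5 1.7 7.0
    endloop
  endfacet
  facet normal 0.8668 0.4986 0.0000
    outer loop
      vertex 26.0 13.0 0.0
      vertex 19.5 24.3 0.0
      vertex 19.5 24.3 7.0
    endloop
  endfacet
  facet normal 0.8668 0.4986 0.0000
    outer loop
      vertex 26.0 13.0 0.0
      vertex 19.5 24.3 7.0
      vertex 26.0 13.0 7.0
    endloop
  endfacet
  facet normal 0.0000 1.0000 0.0000
    outer loop
      vertex 19.5 24.3 0.0
      vertex 6.5 24.3 0.0
      vertex 6.5 24.3 7.0
    endloop
  endfacet
  facet normal 0.0000 1.0000 0.0000
    outer loop
      vertex 19.5 24.3 0.0
      vertex 6.5 24.3 7.0
      vertex 19.5 24.3 7.0
    endloop
  endfacet
  facet normal -0.8668 0.4986 0.0000
    outer loop
      vertex 6.5 24.3 0.0
      vertex 0.0 13.0 0.0
      vertex 0.0 13.0 7.0
    endloop
  endfacet
  facet normal -0.8668 0.4986 0.0000
    outer loop
      vertex 6.5 24.3 0.0
      vertex 0.0 13.0 7.0
      vertex 6.5 24.3 7.0
    endloop
  endfacet
  facet normal -0.8668 -0.4986 0.0000
    outer loop
      vertex 0.0 13.0 0.0
      vertex 6.5 1.7 0.0
      vertex 6.5 1.7 7.0
    endloop
  endfacet
  facet normal -0.8668 -0.4986 0.0000
    outer loop
      vertex 0.0 13.0 0.0
      vertex 6.5 1.7 7.0
      vertex 0.0 13.0 7.0
    endloop
  endfacet
  facet normal 0.0000 -1.0000 0.0000
    outer loop
      vertex 6.5 1.7 0.0
      vertex 19.5 1.7 0.0
      vertex 19.5 1.7 7.0
    endloop
  endfacet
  facet normal 0.0000 -1.0000 0.0000
    outer loop
      vertex 6.5 1.7 0.0
      vertex 19.5 1.7 7.0
      vertex 6.5 1.7 7.0
    endloop
  endfacet
  facet normal 0.8668 -0.4986 0.0000
    outer loop
      vertex 19.5 1.7 0.0
      vertex 26.0 13.0 0.0
      vertex 26.0 13.0 7.0
    endloop
  endfacet
  facet normal 0.8668 -0.4986 0.0000
    outer loop
      vertex 19.5 1.7 0.0
      vertex 26.0 13.0 7.0
      vertex 19.5 1.7 7.0
    endloop
  endfacet
endsolid part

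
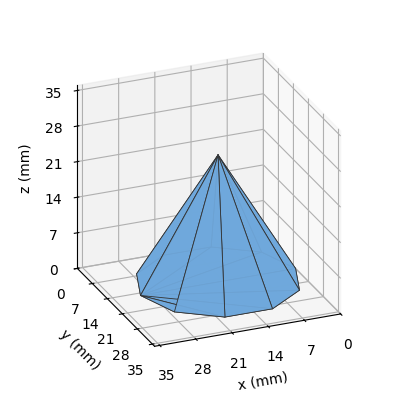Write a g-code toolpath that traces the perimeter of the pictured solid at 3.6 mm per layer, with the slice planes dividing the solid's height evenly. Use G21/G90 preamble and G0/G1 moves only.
Reading the render: the shape is a regular 10-sided pyramid, base circumscribed radius ≈ 15 mm, apex at z ≈ 25 mm (dimensions read to the nearest mm from the axis ticks). For the g-code, the solid's height is divided into equal slices at the stated Δz and each level perimeter traced with G1 moves after a G0 lift.

; perimeter-only toolpath
G21 ; units = mm
G90 ; absolute positioning
G28 ; home
; layer 1
G0 Z3.6
G0 X27.9 Y15.0
G1 X25.4 Y22.5
G1 X18.9 Y27.3
G1 X11.1 Y27.3
G1 X4.6 Y22.5
G1 X2.1 Y15.0
G1 X4.6 Y7.5
G1 X11.1 Y2.7
G1 X18.9 Y2.7
G1 X25.4 Y7.5
G1 X27.9 Y15.0
; layer 2
G0 Z7.1
G0 X25.7 Y15.0
G1 X23.6 Y21.3
G1 X18.3 Y25.2
G1 X11.7 Y25.2
G1 X6.4 Y21.3
G1 X4.3 Y15.0
G1 X6.4 Y8.7
G1 X11.7 Y4.8
G1 X18.3 Y4.8
G1 X23.6 Y8.7
G1 X25.7 Y15.0
; layer 3
G0 Z10.7
G0 X23.6 Y15.0
G1 X21.9 Y20.0
G1 X17.6 Y23.2
G1 X12.4 Y23.2
G1 X8.1 Y20.0
G1 X6.4 Y15.0
G1 X8.1 Y10.0
G1 X12.4 Y6.8
G1 X17.6 Y6.8
G1 X21.9 Y10.0
G1 X23.6 Y15.0
; layer 4
G0 Z14.3
G0 X21.4 Y15.0
G1 X20.2 Y18.8
G1 X17.0 Y21.1
G1 X13.0 Y21.1
G1 X9.8 Y18.8
G1 X8.6 Y15.0
G1 X9.8 Y11.2
G1 X13.0 Y8.9
G1 X17.0 Y8.9
G1 X20.2 Y11.2
G1 X21.4 Y15.0
; layer 5
G0 Z17.9
G0 X19.3 Y15.0
G1 X18.5 Y17.5
G1 X16.3 Y19.1
G1 X13.7 Y19.1
G1 X11.5 Y17.5
G1 X10.7 Y15.0
G1 X11.5 Y12.5
G1 X13.7 Y10.9
G1 X16.3 Y10.9
G1 X18.5 Y12.5
G1 X19.3 Y15.0
; layer 6
G0 Z21.4
G0 X17.1 Y15.0
G1 X16.7 Y16.3
G1 X15.7 Y17.0
G1 X14.3 Y17.0
G1 X13.3 Y16.3
G1 X12.9 Y15.0
G1 X13.3 Y13.7
G1 X14.3 Y13.0
G1 X15.7 Y13.0
G1 X16.7 Y13.7
G1 X17.1 Y15.0
M2 ; end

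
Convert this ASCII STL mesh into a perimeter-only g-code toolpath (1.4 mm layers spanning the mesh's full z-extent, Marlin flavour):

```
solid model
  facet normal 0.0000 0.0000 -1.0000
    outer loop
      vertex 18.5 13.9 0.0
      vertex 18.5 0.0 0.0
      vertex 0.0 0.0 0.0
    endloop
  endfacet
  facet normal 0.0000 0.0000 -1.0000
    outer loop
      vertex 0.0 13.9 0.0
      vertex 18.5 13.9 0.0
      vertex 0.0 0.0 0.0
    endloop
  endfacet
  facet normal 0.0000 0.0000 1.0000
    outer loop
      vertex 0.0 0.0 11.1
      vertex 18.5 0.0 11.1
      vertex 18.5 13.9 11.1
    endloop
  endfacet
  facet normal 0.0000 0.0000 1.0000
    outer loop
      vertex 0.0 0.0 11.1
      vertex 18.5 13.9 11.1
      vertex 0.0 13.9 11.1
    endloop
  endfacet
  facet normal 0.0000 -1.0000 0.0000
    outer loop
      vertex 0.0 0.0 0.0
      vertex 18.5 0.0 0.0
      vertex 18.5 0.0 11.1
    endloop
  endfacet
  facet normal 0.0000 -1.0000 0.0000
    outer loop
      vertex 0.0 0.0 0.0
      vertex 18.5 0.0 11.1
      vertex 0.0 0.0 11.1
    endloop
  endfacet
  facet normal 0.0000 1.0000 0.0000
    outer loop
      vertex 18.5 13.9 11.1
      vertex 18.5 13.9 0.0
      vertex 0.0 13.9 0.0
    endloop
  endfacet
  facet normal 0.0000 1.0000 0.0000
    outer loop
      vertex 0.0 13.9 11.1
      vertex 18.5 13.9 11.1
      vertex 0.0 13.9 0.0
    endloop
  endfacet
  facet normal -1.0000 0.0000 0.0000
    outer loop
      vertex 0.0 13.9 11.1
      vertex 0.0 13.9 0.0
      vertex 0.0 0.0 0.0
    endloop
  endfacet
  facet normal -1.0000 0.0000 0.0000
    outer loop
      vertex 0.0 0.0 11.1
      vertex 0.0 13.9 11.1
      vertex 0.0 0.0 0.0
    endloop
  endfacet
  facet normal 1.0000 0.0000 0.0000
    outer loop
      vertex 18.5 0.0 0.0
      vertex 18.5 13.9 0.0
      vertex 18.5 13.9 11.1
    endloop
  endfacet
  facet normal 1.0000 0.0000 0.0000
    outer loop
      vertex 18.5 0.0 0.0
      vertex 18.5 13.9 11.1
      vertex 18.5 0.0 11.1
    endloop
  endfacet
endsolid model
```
; perimeter-only toolpath
G21 ; units = mm
G90 ; absolute positioning
G28 ; home
; layer 1
G0 Z1.4
G0 X0.0 Y0.0
G1 X18.5 Y0.0
G1 X18.5 Y13.9
G1 X0.0 Y13.9
G1 X0.0 Y0.0
; layer 2
G0 Z2.8
G0 X0.0 Y0.0
G1 X18.5 Y0.0
G1 X18.5 Y13.9
G1 X0.0 Y13.9
G1 X0.0 Y0.0
; layer 3
G0 Z4.2
G0 X0.0 Y0.0
G1 X18.5 Y0.0
G1 X18.5 Y13.9
G1 X0.0 Y13.9
G1 X0.0 Y0.0
; layer 4
G0 Z5.5
G0 X0.0 Y0.0
G1 X18.5 Y0.0
G1 X18.5 Y13.9
G1 X0.0 Y13.9
G1 X0.0 Y0.0
; layer 5
G0 Z6.9
G0 X0.0 Y0.0
G1 X18.5 Y0.0
G1 X18.5 Y13.9
G1 X0.0 Y13.9
G1 X0.0 Y0.0
; layer 6
G0 Z8.3
G0 X0.0 Y0.0
G1 X18.5 Y0.0
G1 X18.5 Y13.9
G1 X0.0 Y13.9
G1 X0.0 Y0.0
; layer 7
G0 Z9.7
G0 X0.0 Y0.0
G1 X18.5 Y0.0
G1 X18.5 Y13.9
G1 X0.0 Y13.9
G1 X0.0 Y0.0
; layer 8
G0 Z11.1
G0 X0.0 Y0.0
G1 X18.5 Y0.0
G1 X18.5 Y13.9
G1 X0.0 Y13.9
G1 X0.0 Y0.0
M2 ; end

The solid is a rectangular box, roughly 18.5 × 13.9 mm footprint and 11.1 mm tall. Slicing at Δz = 1.4 mm — 8 equal slices spanning the solid's height, so layer i sits at z = i·h/8 — gives 8 non-empty perimeters. Each is a 4-segment closed polygon; G0 lifts to the layer z and rapids to the start vertex, then G1 traces the edges.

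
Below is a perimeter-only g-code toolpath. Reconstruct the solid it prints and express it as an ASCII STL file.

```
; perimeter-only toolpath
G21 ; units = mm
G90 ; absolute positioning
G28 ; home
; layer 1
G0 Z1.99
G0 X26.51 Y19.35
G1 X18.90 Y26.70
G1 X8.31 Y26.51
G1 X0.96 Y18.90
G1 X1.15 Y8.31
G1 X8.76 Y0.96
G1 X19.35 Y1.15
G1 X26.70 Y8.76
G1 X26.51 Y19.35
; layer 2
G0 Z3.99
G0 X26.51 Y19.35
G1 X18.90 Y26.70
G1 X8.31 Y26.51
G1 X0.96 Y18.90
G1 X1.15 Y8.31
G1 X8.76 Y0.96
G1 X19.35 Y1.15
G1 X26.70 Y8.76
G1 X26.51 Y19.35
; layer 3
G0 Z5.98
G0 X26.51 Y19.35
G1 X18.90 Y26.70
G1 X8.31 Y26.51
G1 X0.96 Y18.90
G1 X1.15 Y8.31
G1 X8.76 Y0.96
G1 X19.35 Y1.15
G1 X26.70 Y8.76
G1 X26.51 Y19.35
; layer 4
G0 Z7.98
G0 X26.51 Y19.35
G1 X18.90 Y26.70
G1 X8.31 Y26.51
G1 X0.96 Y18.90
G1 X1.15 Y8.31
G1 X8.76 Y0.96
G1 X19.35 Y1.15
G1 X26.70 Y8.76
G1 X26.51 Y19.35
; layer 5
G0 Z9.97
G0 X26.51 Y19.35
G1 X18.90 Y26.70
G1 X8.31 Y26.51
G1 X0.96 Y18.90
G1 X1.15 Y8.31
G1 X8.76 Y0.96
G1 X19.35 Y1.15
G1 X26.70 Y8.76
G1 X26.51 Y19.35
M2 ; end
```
solid part
  facet normal 0.0000 0.0000 -1.0000
    outer loop
      vertex 8.31 26.51 0.00
      vertex 18.90 26.70 0.00
      vertex 26.51 19.35 0.00
    endloop
  endfacet
  facet normal 0.0000 0.0000 -1.0000
    outer loop
      vertex 0.96 18.90 0.00
      vertex 8.31 26.51 0.00
      vertex 26.51 19.35 0.00
    endloop
  endfacet
  facet normal 0.0000 0.0000 -1.0000
    outer loop
      vertex 1.15 8.31 0.00
      vertex 0.96 18.90 0.00
      vertex 26.51 19.35 0.00
    endloop
  endfacet
  facet normal 0.0000 0.0000 -1.0000
    outer loop
      vertex 8.76 0.96 0.00
      vertex 1.15 8.31 0.00
      vertex 26.51 19.35 0.00
    endloop
  endfacet
  facet normal 0.0000 0.0000 -1.0000
    outer loop
      vertex 19.35 1.15 0.00
      vertex 8.76 0.96 0.00
      vertex 26.51 19.35 0.00
    endloop
  endfacet
  facet normal 0.0000 0.0000 -1.0000
    outer loop
      vertex 26.70 8.76 0.00
      vertex 19.35 1.15 0.00
      vertex 26.51 19.35 0.00
    endloop
  endfacet
  facet normal 0.0000 0.0000 1.0000
    outer loop
      vertex 26.51 19.35 9.97
      vertex 18.90 26.70 9.97
      vertex 8.31 26.51 9.97
    endloop
  endfacet
  facet normal 0.0000 0.0000 1.0000
    outer loop
      vertex 26.51 19.35 9.97
      vertex 8.31 26.51 9.97
      vertex 0.96 18.90 9.97
    endloop
  endfacet
  facet normal 0.0000 0.0000 1.0000
    outer loop
      vertex 26.51 19.35 9.97
      vertex 0.96 18.90 9.97
      vertex 1.15 8.31 9.97
    endloop
  endfacet
  facet normal 0.0000 0.0000 1.0000
    outer loop
      vertex 26.51 19.35 9.97
      vertex 1.15 8.31 9.97
      vertex 8.76 0.96 9.97
    endloop
  endfacet
  facet normal 0.0000 0.0000 1.0000
    outer loop
      vertex 26.51 19.35 9.97
      vertex 8.76 0.96 9.97
      vertex 19.35 1.15 9.97
    endloop
  endfacet
  facet normal 0.0000 0.0000 1.0000
    outer loop
      vertex 26.51 19.35 9.97
      vertex 19.35 1.15 9.97
      vertex 26.70 8.76 9.97
    endloop
  endfacet
  facet normal 0.6947 0.7193 0.0000
    outer loop
      vertex 26.51 19.35 0.00
      vertex 18.90 26.70 0.00
      vertex 18.90 26.70 9.97
    endloop
  endfacet
  facet normal 0.6947 0.7193 0.0000
    outer loop
      vertex 26.51 19.35 0.00
      vertex 18.90 26.70 9.97
      vertex 26.51 19.35 9.97
    endloop
  endfacet
  facet normal -0.0179 0.9998 0.0000
    outer loop
      vertex 18.90 26.70 0.00
      vertex 8.31 26.51 0.00
      vertex 8.31 26.51 9.97
    endloop
  endfacet
  facet normal -0.0179 0.9998 0.0000
    outer loop
      vertex 18.90 26.70 0.00
      vertex 8.31 26.51 9.97
      vertex 18.90 26.70 9.97
    endloop
  endfacet
  facet normal -0.7193 0.6947 0.0000
    outer loop
      vertex 8.31 26.51 0.00
      vertex 0.96 18.90 0.00
      vertex 0.96 18.90 9.97
    endloop
  endfacet
  facet normal -0.7193 0.6947 0.0000
    outer loop
      vertex 8.31 26.51 0.00
      vertex 0.96 18.90 9.97
      vertex 8.31 26.51 9.97
    endloop
  endfacet
  facet normal -0.9998 -0.0179 0.0000
    outer loop
      vertex 0.96 18.90 0.00
      vertex 1.15 8.31 0.00
      vertex 1.15 8.31 9.97
    endloop
  endfacet
  facet normal -0.9998 -0.0179 0.0000
    outer loop
      vertex 0.96 18.90 0.00
      vertex 1.15 8.31 9.97
      vertex 0.96 18.90 9.97
    endloop
  endfacet
  facet normal -0.6947 -0.7193 0.0000
    outer loop
      vertex 1.15 8.31 0.00
      vertex 8.76 0.96 0.00
      vertex 8.76 0.96 9.97
    endloop
  endfacet
  facet normal -0.6947 -0.7193 0.0000
    outer loop
      vertex 1.15 8.31 0.00
      vertex 8.76 0.96 9.97
      vertex 1.15 8.31 9.97
    endloop
  endfacet
  facet normal 0.0179 -0.9998 0.0000
    outer loop
      vertex 8.76 0.96 0.00
      vertex 19.35 1.15 0.00
      vertex 19.35 1.15 9.97
    endloop
  endfacet
  facet normal 0.0179 -0.9998 0.0000
    outer loop
      vertex 8.76 0.96 0.00
      vertex 19.35 1.15 9.97
      vertex 8.76 0.96 9.97
    endloop
  endfacet
  facet normal 0.7193 -0.6947 0.0000
    outer loop
      vertex 19.35 1.15 0.00
      vertex 26.70 8.76 0.00
      vertex 26.70 8.76 9.97
    endloop
  endfacet
  facet normal 0.7193 -0.6947 0.0000
    outer loop
      vertex 19.35 1.15 0.00
      vertex 26.70 8.76 9.97
      vertex 19.35 1.15 9.97
    endloop
  endfacet
  facet normal 0.9998 0.0179 0.0000
    outer loop
      vertex 26.70 8.76 0.00
      vertex 26.51 19.35 0.00
      vertex 26.51 19.35 9.97
    endloop
  endfacet
  facet normal 0.9998 0.0179 0.0000
    outer loop
      vertex 26.70 8.76 0.00
      vertex 26.51 19.35 9.97
      vertex 26.70 8.76 9.97
    endloop
  endfacet
endsolid part

The G0 Z moves step by Δz≈1.99 mm. Every layer's G1 loop is the same polygon, so the solid is a straight extrusion of it from z=0 to z≈9.97. Closing with flat bottom and top caps and triangulating gives 28 facets — a regular 8-sided prism (a cylinder approximated with 8 flat sides), circumscribed radius ≈ 13.8 mm, height ≈ 9.97 mm.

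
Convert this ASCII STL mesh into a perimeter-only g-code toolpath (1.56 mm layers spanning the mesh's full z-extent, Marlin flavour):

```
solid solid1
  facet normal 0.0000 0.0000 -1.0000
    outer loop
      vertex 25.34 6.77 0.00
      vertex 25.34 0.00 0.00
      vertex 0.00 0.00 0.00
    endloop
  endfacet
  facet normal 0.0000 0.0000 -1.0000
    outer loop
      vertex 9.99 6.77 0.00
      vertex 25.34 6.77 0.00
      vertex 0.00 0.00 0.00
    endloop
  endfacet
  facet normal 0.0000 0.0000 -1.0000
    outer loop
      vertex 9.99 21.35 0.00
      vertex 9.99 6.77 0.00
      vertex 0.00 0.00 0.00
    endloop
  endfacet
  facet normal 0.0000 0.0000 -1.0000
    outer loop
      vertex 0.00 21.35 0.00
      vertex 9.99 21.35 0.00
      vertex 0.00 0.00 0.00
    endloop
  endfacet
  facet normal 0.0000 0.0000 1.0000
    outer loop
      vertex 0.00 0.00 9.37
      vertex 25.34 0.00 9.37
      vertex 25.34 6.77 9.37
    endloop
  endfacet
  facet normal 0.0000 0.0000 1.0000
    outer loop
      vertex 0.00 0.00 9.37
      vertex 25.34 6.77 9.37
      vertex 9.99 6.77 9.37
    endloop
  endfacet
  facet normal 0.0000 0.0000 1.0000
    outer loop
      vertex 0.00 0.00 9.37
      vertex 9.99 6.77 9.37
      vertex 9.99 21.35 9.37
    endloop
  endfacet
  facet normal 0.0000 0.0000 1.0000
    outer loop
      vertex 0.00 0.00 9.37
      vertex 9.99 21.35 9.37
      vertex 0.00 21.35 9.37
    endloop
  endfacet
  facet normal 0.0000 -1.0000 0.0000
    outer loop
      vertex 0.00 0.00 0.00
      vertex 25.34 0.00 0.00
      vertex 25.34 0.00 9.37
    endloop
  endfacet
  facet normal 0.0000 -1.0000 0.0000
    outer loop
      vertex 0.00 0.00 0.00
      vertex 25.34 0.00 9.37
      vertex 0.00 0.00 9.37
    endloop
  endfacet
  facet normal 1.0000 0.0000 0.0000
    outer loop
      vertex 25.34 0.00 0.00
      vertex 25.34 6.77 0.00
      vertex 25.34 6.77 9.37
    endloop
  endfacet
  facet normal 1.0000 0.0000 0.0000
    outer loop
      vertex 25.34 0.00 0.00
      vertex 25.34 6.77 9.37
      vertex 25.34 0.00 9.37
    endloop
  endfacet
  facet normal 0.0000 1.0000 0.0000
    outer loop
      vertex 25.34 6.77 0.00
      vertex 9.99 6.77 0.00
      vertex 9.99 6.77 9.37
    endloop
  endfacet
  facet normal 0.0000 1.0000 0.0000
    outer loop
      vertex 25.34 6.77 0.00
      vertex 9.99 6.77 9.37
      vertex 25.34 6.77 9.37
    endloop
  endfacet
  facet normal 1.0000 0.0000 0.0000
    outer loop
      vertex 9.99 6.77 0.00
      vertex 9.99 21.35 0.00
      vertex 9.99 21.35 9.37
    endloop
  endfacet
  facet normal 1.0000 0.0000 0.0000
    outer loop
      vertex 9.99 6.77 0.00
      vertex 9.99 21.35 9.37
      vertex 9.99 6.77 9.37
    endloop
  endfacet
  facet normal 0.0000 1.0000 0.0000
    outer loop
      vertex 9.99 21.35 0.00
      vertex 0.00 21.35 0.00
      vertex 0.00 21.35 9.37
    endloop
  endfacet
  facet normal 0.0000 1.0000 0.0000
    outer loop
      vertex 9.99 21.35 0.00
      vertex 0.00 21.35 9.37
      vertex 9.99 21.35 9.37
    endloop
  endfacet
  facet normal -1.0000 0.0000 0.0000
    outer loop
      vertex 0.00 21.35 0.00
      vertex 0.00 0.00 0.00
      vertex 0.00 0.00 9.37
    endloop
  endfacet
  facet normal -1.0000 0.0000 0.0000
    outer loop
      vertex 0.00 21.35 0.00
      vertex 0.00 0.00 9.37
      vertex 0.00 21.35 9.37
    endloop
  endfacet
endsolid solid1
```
; perimeter-only toolpath
G21 ; units = mm
G90 ; absolute positioning
G28 ; home
; layer 1
G0 Z1.56
G0 X0.00 Y0.00
G1 X25.34 Y0.00
G1 X25.34 Y6.77
G1 X9.99 Y6.77
G1 X9.99 Y21.35
G1 X0.00 Y21.35
G1 X0.00 Y0.00
; layer 2
G0 Z3.12
G0 X0.00 Y0.00
G1 X25.34 Y0.00
G1 X25.34 Y6.77
G1 X9.99 Y6.77
G1 X9.99 Y21.35
G1 X0.00 Y21.35
G1 X0.00 Y0.00
; layer 3
G0 Z4.68
G0 X0.00 Y0.00
G1 X25.34 Y0.00
G1 X25.34 Y6.77
G1 X9.99 Y6.77
G1 X9.99 Y21.35
G1 X0.00 Y21.35
G1 X0.00 Y0.00
; layer 4
G0 Z6.25
G0 X0.00 Y0.00
G1 X25.34 Y0.00
G1 X25.34 Y6.77
G1 X9.99 Y6.77
G1 X9.99 Y21.35
G1 X0.00 Y21.35
G1 X0.00 Y0.00
; layer 5
G0 Z7.81
G0 X0.00 Y0.00
G1 X25.34 Y0.00
G1 X25.34 Y6.77
G1 X9.99 Y6.77
G1 X9.99 Y21.35
G1 X0.00 Y21.35
G1 X0.00 Y0.00
; layer 6
G0 Z9.37
G0 X0.00 Y0.00
G1 X25.34 Y0.00
G1 X25.34 Y6.77
G1 X9.99 Y6.77
G1 X9.99 Y21.35
G1 X0.00 Y21.35
G1 X0.00 Y0.00
M2 ; end

The solid is an L-shaped prism: outer 25.3 × 21.4 mm, arm thicknesses ≈ 6.77 mm (horizontal) and 9.99 mm (vertical), extruded 9.37 mm in z. Slicing at Δz = 1.56 mm — 6 equal slices spanning the solid's height, so layer i sits at z = i·h/6 — gives 6 non-empty perimeters. Each is a 6-segment closed polygon; G0 lifts to the layer z and rapids to the start vertex, then G1 traces the edges.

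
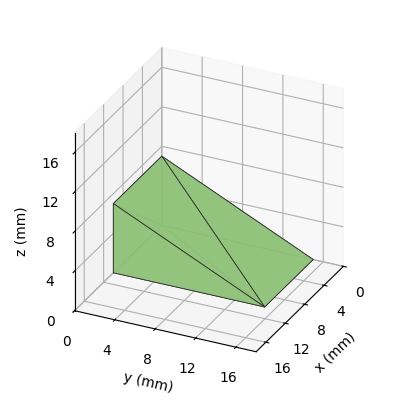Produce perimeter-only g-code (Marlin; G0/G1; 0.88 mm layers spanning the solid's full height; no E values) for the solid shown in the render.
Reading the render: the shape is a wedge (ramp): 10 × 15 mm base, rising to 7 mm along the y=0 edge and sloping linearly to z=0 at y=15 (dimensions read to the nearest mm from the axis ticks). For the g-code, the solid's height is divided into equal slices at the stated Δz and each level perimeter traced with G1 moves after a G0 lift.

; perimeter-only toolpath
G21 ; units = mm
G90 ; absolute positioning
G28 ; home
; layer 1
G0 Z0.88
G0 X0.00 Y0.00
G1 X10.00 Y0.00
G1 X10.00 Y13.12
G1 X0.00 Y13.12
G1 X0.00 Y0.00
; layer 2
G0 Z1.75
G0 X0.00 Y0.00
G1 X10.00 Y0.00
G1 X10.00 Y11.25
G1 X0.00 Y11.25
G1 X0.00 Y0.00
; layer 3
G0 Z2.62
G0 X0.00 Y0.00
G1 X10.00 Y0.00
G1 X10.00 Y9.38
G1 X0.00 Y9.38
G1 X0.00 Y0.00
; layer 4
G0 Z3.50
G0 X0.00 Y0.00
G1 X10.00 Y0.00
G1 X10.00 Y7.50
G1 X0.00 Y7.50
G1 X0.00 Y0.00
; layer 5
G0 Z4.38
G0 X0.00 Y0.00
G1 X10.00 Y0.00
G1 X10.00 Y5.62
G1 X0.00 Y5.62
G1 X0.00 Y0.00
; layer 6
G0 Z5.25
G0 X0.00 Y0.00
G1 X10.00 Y0.00
G1 X10.00 Y3.75
G1 X0.00 Y3.75
G1 X0.00 Y0.00
; layer 7
G0 Z6.12
G0 X0.00 Y0.00
G1 X10.00 Y0.00
G1 X10.00 Y1.88
G1 X0.00 Y1.88
G1 X0.00 Y0.00
M2 ; end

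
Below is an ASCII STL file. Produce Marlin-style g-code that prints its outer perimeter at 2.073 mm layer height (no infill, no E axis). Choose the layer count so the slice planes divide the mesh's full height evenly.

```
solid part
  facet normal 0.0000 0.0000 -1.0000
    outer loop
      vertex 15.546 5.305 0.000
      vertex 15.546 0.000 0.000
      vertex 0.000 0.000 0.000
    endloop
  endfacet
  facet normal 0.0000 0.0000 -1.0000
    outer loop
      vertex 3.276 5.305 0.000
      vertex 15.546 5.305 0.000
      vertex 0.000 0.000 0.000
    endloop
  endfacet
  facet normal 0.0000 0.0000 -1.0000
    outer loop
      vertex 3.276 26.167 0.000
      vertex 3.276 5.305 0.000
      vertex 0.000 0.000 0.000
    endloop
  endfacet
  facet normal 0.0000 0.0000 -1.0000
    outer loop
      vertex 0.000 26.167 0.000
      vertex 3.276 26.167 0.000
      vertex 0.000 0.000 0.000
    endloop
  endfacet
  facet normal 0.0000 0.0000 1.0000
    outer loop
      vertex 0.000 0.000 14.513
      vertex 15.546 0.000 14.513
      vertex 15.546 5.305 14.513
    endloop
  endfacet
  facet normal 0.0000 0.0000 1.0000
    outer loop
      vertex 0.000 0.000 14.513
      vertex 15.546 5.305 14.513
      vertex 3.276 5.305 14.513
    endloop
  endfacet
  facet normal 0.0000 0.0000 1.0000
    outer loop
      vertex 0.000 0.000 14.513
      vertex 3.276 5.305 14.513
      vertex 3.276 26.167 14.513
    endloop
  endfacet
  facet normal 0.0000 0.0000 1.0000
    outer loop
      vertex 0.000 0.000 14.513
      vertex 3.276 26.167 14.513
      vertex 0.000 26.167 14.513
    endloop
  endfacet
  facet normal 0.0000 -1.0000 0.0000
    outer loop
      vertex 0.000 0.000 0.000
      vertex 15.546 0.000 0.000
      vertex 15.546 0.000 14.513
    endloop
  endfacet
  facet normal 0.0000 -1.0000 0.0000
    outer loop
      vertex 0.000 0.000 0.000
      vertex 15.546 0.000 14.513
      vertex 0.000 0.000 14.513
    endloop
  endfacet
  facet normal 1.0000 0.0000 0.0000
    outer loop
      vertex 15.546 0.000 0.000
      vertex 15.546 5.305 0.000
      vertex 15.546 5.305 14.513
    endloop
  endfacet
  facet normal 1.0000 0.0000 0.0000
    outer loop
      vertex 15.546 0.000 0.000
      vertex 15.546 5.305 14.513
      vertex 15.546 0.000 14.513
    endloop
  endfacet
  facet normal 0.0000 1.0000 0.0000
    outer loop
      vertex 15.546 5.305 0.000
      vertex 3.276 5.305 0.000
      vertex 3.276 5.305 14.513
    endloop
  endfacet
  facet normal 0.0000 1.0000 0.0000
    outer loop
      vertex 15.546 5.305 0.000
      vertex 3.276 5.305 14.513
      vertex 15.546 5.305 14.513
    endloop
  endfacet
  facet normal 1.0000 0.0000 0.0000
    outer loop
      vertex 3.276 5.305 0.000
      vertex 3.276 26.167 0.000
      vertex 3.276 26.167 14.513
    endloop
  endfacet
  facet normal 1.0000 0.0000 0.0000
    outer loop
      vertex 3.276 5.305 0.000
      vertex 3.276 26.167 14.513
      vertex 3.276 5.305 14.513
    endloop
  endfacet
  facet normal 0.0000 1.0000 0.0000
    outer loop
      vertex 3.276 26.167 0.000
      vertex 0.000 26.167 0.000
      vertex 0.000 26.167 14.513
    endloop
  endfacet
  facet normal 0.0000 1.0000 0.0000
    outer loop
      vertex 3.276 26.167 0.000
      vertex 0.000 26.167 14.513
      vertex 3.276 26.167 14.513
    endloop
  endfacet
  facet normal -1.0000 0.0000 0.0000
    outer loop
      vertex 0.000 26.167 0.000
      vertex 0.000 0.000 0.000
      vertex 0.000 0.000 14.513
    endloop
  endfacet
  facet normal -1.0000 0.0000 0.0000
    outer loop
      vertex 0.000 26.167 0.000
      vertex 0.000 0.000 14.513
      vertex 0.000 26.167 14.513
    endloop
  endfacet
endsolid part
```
; perimeter-only toolpath
G21 ; units = mm
G90 ; absolute positioning
G28 ; home
; layer 1
G0 Z2.073
G0 X0.000 Y0.000
G1 X15.546 Y0.000
G1 X15.546 Y5.305
G1 X3.276 Y5.305
G1 X3.276 Y26.167
G1 X0.000 Y26.167
G1 X0.000 Y0.000
; layer 2
G0 Z4.147
G0 X0.000 Y0.000
G1 X15.546 Y0.000
G1 X15.546 Y5.305
G1 X3.276 Y5.305
G1 X3.276 Y26.167
G1 X0.000 Y26.167
G1 X0.000 Y0.000
; layer 3
G0 Z6.220
G0 X0.000 Y0.000
G1 X15.546 Y0.000
G1 X15.546 Y5.305
G1 X3.276 Y5.305
G1 X3.276 Y26.167
G1 X0.000 Y26.167
G1 X0.000 Y0.000
; layer 4
G0 Z8.293
G0 X0.000 Y0.000
G1 X15.546 Y0.000
G1 X15.546 Y5.305
G1 X3.276 Y5.305
G1 X3.276 Y26.167
G1 X0.000 Y26.167
G1 X0.000 Y0.000
; layer 5
G0 Z10.366
G0 X0.000 Y0.000
G1 X15.546 Y0.000
G1 X15.546 Y5.305
G1 X3.276 Y5.305
G1 X3.276 Y26.167
G1 X0.000 Y26.167
G1 X0.000 Y0.000
; layer 6
G0 Z12.440
G0 X0.000 Y0.000
G1 X15.546 Y0.000
G1 X15.546 Y5.305
G1 X3.276 Y5.305
G1 X3.276 Y26.167
G1 X0.000 Y26.167
G1 X0.000 Y0.000
; layer 7
G0 Z14.513
G0 X0.000 Y0.000
G1 X15.546 Y0.000
G1 X15.546 Y5.305
G1 X3.276 Y5.305
G1 X3.276 Y26.167
G1 X0.000 Y26.167
G1 X0.000 Y0.000
M2 ; end

The solid is an L-shaped prism: outer 15.5 × 26.2 mm, arm thicknesses ≈ 5.3 mm (horizontal) and 3.28 mm (vertical), extruded 14.5 mm in z. Slicing at Δz = 2.073 mm — 7 equal slices spanning the solid's height, so layer i sits at z = i·h/7 — gives 7 non-empty perimeters. Each is a 6-segment closed polygon; G0 lifts to the layer z and rapids to the start vertex, then G1 traces the edges.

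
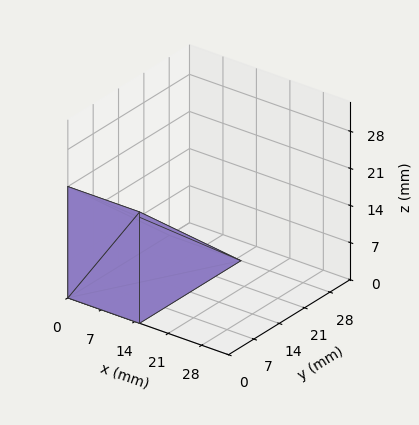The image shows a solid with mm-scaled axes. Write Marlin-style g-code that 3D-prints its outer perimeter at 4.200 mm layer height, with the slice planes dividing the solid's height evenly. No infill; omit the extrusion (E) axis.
Reading the render: the shape is a wedge (ramp): 15 × 28 mm base, rising to 21 mm along the y=0 edge and sloping linearly to z=0 at y=28 (dimensions read to the nearest mm from the axis ticks). For the g-code, the solid's height is divided into equal slices at the stated Δz and each level perimeter traced with G1 moves after a G0 lift.

; perimeter-only toolpath
G21 ; units = mm
G90 ; absolute positioning
G28 ; home
; layer 1
G0 Z4.200
G0 X0.000 Y0.000
G1 X15.000 Y0.000
G1 X15.000 Y22.400
G1 X0.000 Y22.400
G1 X0.000 Y0.000
; layer 2
G0 Z8.400
G0 X0.000 Y0.000
G1 X15.000 Y0.000
G1 X15.000 Y16.800
G1 X0.000 Y16.800
G1 X0.000 Y0.000
; layer 3
G0 Z12.600
G0 X0.000 Y0.000
G1 X15.000 Y0.000
G1 X15.000 Y11.200
G1 X0.000 Y11.200
G1 X0.000 Y0.000
; layer 4
G0 Z16.800
G0 X0.000 Y0.000
G1 X15.000 Y0.000
G1 X15.000 Y5.600
G1 X0.000 Y5.600
G1 X0.000 Y0.000
M2 ; end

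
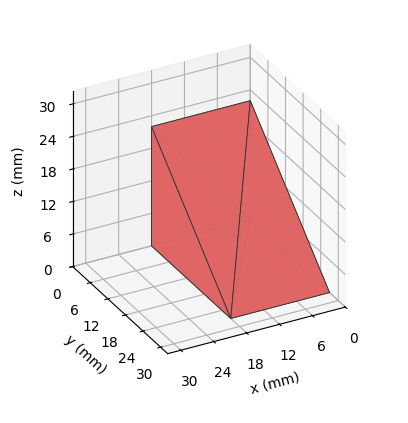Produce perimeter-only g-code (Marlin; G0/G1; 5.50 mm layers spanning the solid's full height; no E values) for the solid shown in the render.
Reading the render: the shape is a wedge (ramp): 18 × 27 mm base, rising to 22 mm along the y=0 edge and sloping linearly to z=0 at y=27 (dimensions read to the nearest mm from the axis ticks). For the g-code, the solid's height is divided into equal slices at the stated Δz and each level perimeter traced with G1 moves after a G0 lift.

; perimeter-only toolpath
G21 ; units = mm
G90 ; absolute positioning
G28 ; home
; layer 1
G0 Z5.50
G0 X0.00 Y0.00
G1 X18.00 Y0.00
G1 X18.00 Y20.25
G1 X0.00 Y20.25
G1 X0.00 Y0.00
; layer 2
G0 Z11.00
G0 X0.00 Y0.00
G1 X18.00 Y0.00
G1 X18.00 Y13.50
G1 X0.00 Y13.50
G1 X0.00 Y0.00
; layer 3
G0 Z16.50
G0 X0.00 Y0.00
G1 X18.00 Y0.00
G1 X18.00 Y6.75
G1 X0.00 Y6.75
G1 X0.00 Y0.00
M2 ; end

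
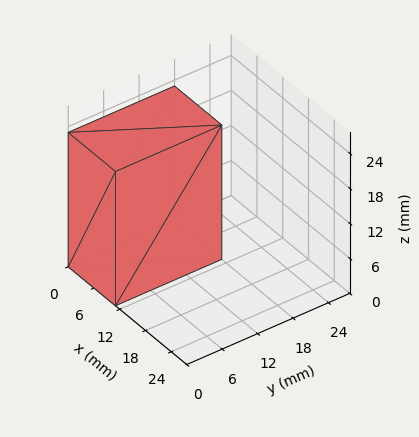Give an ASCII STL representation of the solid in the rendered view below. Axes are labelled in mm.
Reading the render: the shape is a rectangular box, roughly 11 × 18 mm footprint and 23 mm tall (dimensions read to the nearest mm from the axis ticks). For the STL, each face is triangulated and given an outward normal.

solid part
  facet normal 0.0000 0.0000 -1.0000
    outer loop
      vertex 11.000 18.000 0.000
      vertex 11.000 0.000 0.000
      vertex 0.000 0.000 0.000
    endloop
  endfacet
  facet normal 0.0000 0.0000 -1.0000
    outer loop
      vertex 0.000 18.000 0.000
      vertex 11.000 18.000 0.000
      vertex 0.000 0.000 0.000
    endloop
  endfacet
  facet normal 0.0000 0.0000 1.0000
    outer loop
      vertex 0.000 0.000 23.000
      vertex 11.000 0.000 23.000
      vertex 11.000 18.000 23.000
    endloop
  endfacet
  facet normal 0.0000 0.0000 1.0000
    outer loop
      vertex 0.000 0.000 23.000
      vertex 11.000 18.000 23.000
      vertex 0.000 18.000 23.000
    endloop
  endfacet
  facet normal 0.0000 -1.0000 0.0000
    outer loop
      vertex 0.000 0.000 0.000
      vertex 11.000 0.000 0.000
      vertex 11.000 0.000 23.000
    endloop
  endfacet
  facet normal 0.0000 -1.0000 0.0000
    outer loop
      vertex 0.000 0.000 0.000
      vertex 11.000 0.000 23.000
      vertex 0.000 0.000 23.000
    endloop
  endfacet
  facet normal 0.0000 1.0000 0.0000
    outer loop
      vertex 11.000 18.000 23.000
      vertex 11.000 18.000 0.000
      vertex 0.000 18.000 0.000
    endloop
  endfacet
  facet normal 0.0000 1.0000 0.0000
    outer loop
      vertex 0.000 18.000 23.000
      vertex 11.000 18.000 23.000
      vertex 0.000 18.000 0.000
    endloop
  endfacet
  facet normal -1.0000 0.0000 0.0000
    outer loop
      vertex 0.000 18.000 23.000
      vertex 0.000 18.000 0.000
      vertex 0.000 0.000 0.000
    endloop
  endfacet
  facet normal -1.0000 0.0000 0.0000
    outer loop
      vertex 0.000 0.000 23.000
      vertex 0.000 18.000 23.000
      vertex 0.000 0.000 0.000
    endloop
  endfacet
  facet normal 1.0000 0.0000 0.0000
    outer loop
      vertex 11.000 0.000 0.000
      vertex 11.000 18.000 0.000
      vertex 11.000 18.000 23.000
    endloop
  endfacet
  facet normal 1.0000 0.0000 0.0000
    outer loop
      vertex 11.000 0.000 0.000
      vertex 11.000 18.000 23.000
      vertex 11.000 0.000 23.000
    endloop
  endfacet
endsolid part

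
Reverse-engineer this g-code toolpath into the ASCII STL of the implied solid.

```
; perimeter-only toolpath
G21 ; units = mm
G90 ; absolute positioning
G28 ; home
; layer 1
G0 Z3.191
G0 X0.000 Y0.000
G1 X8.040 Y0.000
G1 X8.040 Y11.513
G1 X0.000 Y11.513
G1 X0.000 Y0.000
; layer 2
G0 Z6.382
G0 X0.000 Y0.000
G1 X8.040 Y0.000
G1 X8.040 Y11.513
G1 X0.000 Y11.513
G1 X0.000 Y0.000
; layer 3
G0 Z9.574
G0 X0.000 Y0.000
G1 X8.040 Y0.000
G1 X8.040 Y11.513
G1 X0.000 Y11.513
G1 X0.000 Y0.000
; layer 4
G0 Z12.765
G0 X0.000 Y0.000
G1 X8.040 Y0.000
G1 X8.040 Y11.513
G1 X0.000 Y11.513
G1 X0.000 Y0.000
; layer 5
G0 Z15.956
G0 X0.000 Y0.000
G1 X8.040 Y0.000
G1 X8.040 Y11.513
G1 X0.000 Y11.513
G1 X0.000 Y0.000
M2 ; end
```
solid part
  facet normal 0.0000 0.0000 -1.0000
    outer loop
      vertex 8.040 11.513 0.000
      vertex 8.040 0.000 0.000
      vertex 0.000 0.000 0.000
    endloop
  endfacet
  facet normal 0.0000 0.0000 -1.0000
    outer loop
      vertex 0.000 11.513 0.000
      vertex 8.040 11.513 0.000
      vertex 0.000 0.000 0.000
    endloop
  endfacet
  facet normal 0.0000 0.0000 1.0000
    outer loop
      vertex 0.000 0.000 15.956
      vertex 8.040 0.000 15.956
      vertex 8.040 11.513 15.956
    endloop
  endfacet
  facet normal 0.0000 0.0000 1.0000
    outer loop
      vertex 0.000 0.000 15.956
      vertex 8.040 11.513 15.956
      vertex 0.000 11.513 15.956
    endloop
  endfacet
  facet normal 0.0000 -1.0000 0.0000
    outer loop
      vertex 0.000 0.000 0.000
      vertex 8.040 0.000 0.000
      vertex 8.040 0.000 15.956
    endloop
  endfacet
  facet normal 0.0000 -1.0000 0.0000
    outer loop
      vertex 0.000 0.000 0.000
      vertex 8.040 0.000 15.956
      vertex 0.000 0.000 15.956
    endloop
  endfacet
  facet normal 0.0000 1.0000 0.0000
    outer loop
      vertex 8.040 11.513 15.956
      vertex 8.040 11.513 0.000
      vertex 0.000 11.513 0.000
    endloop
  endfacet
  facet normal 0.0000 1.0000 0.0000
    outer loop
      vertex 0.000 11.513 15.956
      vertex 8.040 11.513 15.956
      vertex 0.000 11.513 0.000
    endloop
  endfacet
  facet normal -1.0000 0.0000 0.0000
    outer loop
      vertex 0.000 11.513 15.956
      vertex 0.000 11.513 0.000
      vertex 0.000 0.000 0.000
    endloop
  endfacet
  facet normal -1.0000 0.0000 0.0000
    outer loop
      vertex 0.000 0.000 15.956
      vertex 0.000 11.513 15.956
      vertex 0.000 0.000 0.000
    endloop
  endfacet
  facet normal 1.0000 0.0000 0.0000
    outer loop
      vertex 8.040 0.000 0.000
      vertex 8.040 11.513 0.000
      vertex 8.040 11.513 15.956
    endloop
  endfacet
  facet normal 1.0000 0.0000 0.0000
    outer loop
      vertex 8.040 0.000 0.000
      vertex 8.040 11.513 15.956
      vertex 8.040 0.000 15.956
    endloop
  endfacet
endsolid part

The G0 Z moves step by Δz≈3.191 mm. Every layer's G1 loop is the same polygon, so the solid is a straight extrusion of it from z=0 to z≈16. Closing with flat bottom and top caps and triangulating gives 12 facets — a rectangular box, roughly 8.04 × 11.5 mm footprint and 16 mm tall.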